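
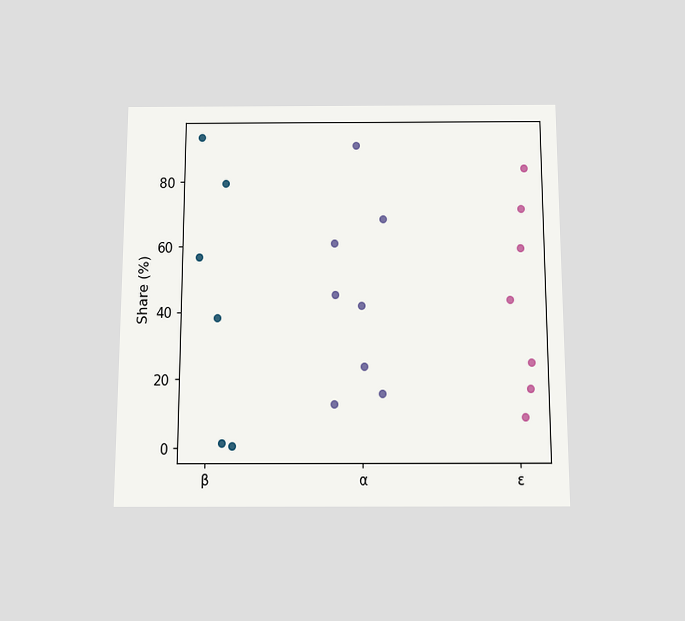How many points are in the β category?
The chart is viewed slightly from below. Counting the markers in the β column gives 6.

6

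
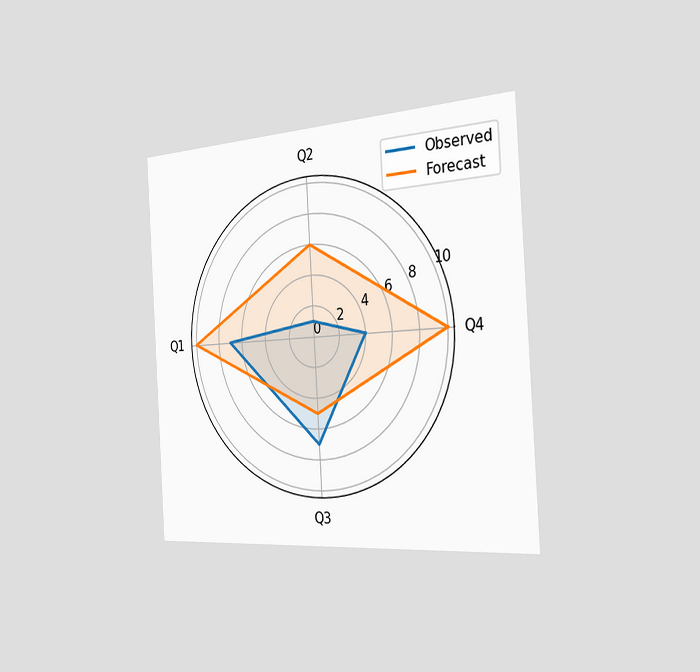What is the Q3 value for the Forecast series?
The chart is tilted about 3° counter-clockwise and viewed slightly from the right. On the Q3 axis, Forecast reaches 5.

5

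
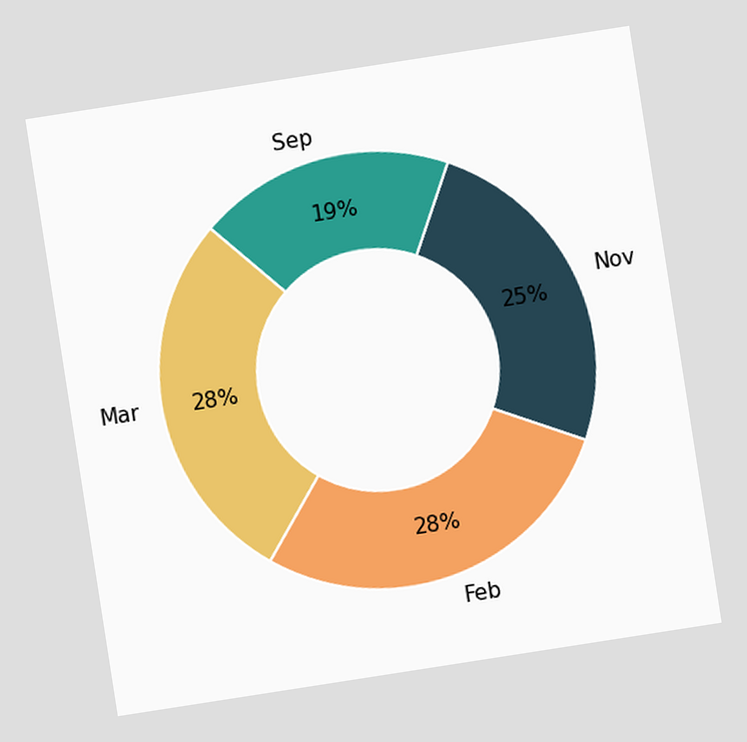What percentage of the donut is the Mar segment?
The chart is tilted about 9° counter-clockwise. The Mar segment takes up 28% of the ring.

28%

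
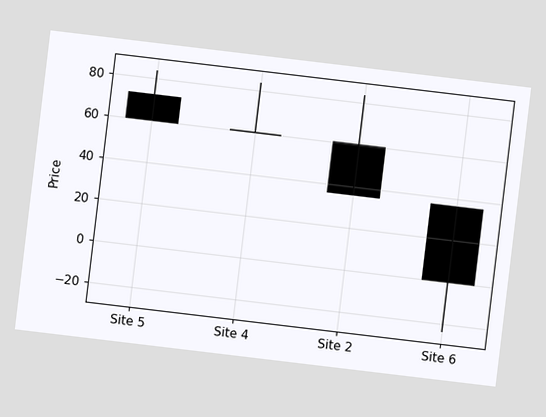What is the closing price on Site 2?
The chart is tilted about 7° clockwise. The Site 2 candle closes at 36.

36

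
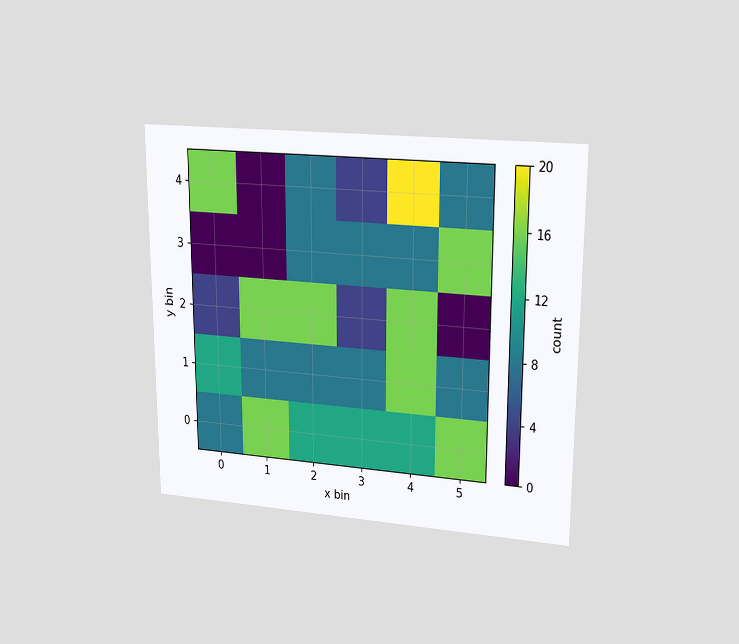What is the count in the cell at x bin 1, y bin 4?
The chart is viewed at a slight angle. Matching the cell (1, 4) against the colorbar gives 0.

0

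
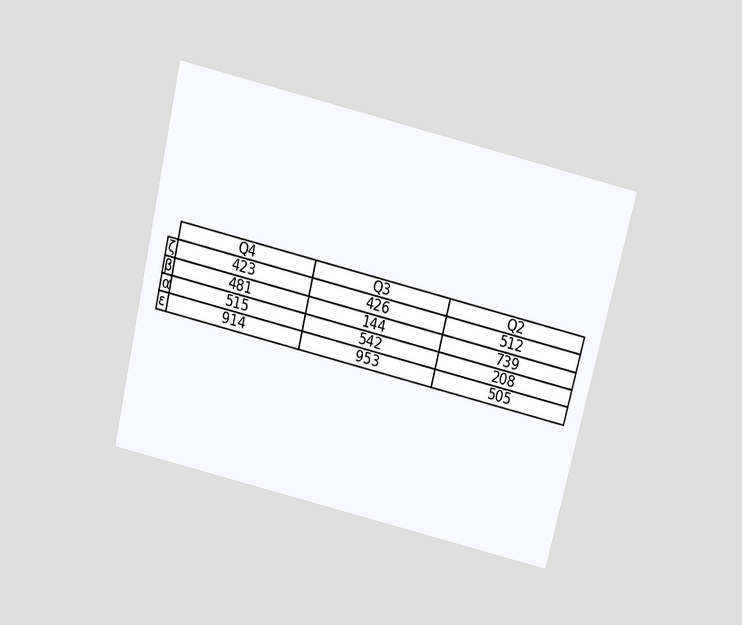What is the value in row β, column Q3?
144

The chart is tilted about 13° clockwise and viewed slightly from above. The (β, Q3) cell reads 144.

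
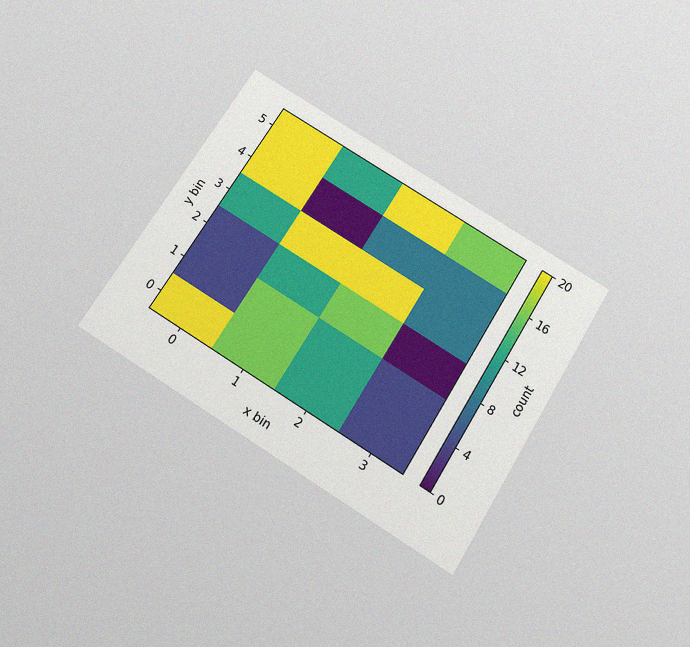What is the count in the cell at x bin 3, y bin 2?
0

The chart is tilted about 32° clockwise and viewed slightly from below, with some photo noise. Matching the cell (3, 2) against the colorbar gives 0.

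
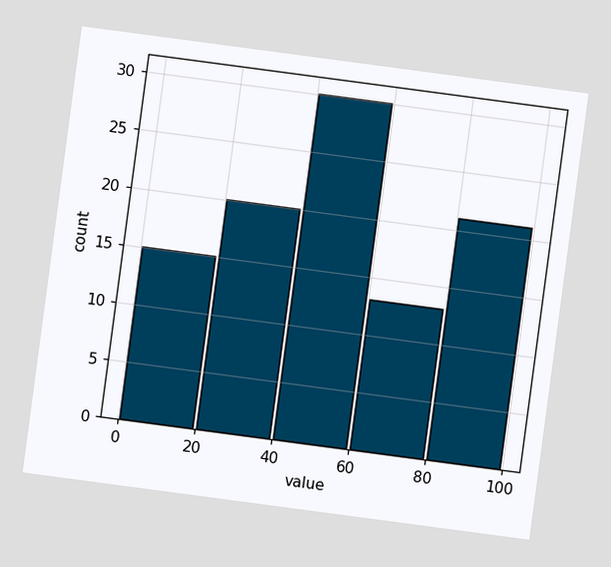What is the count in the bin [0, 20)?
The chart is tilted about 8° clockwise. The [0, 20) bin has height 15.

15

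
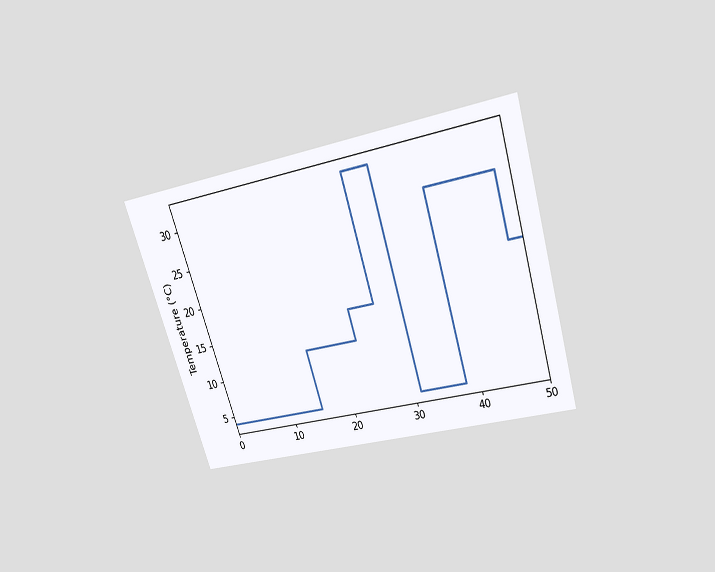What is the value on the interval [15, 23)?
12°C

The chart is tilted about 17° counter-clockwise and viewed slightly from above. On [15, 23) the step sits at 12°C.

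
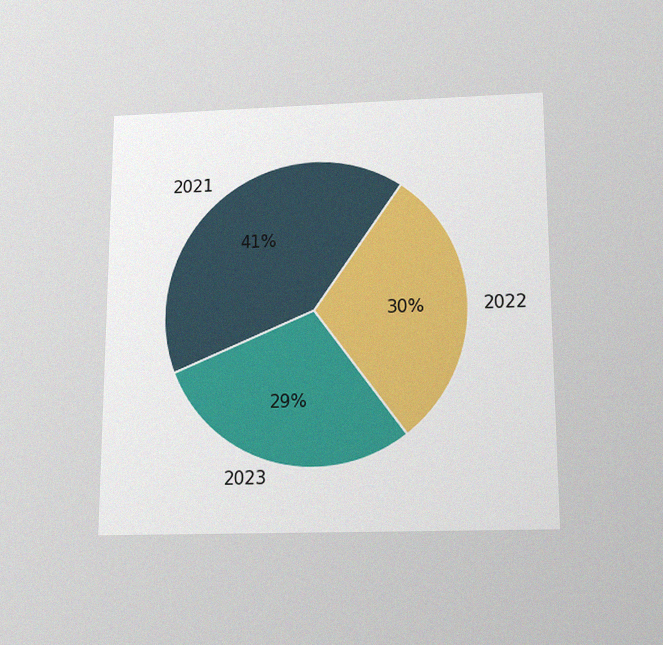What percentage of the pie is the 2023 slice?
29%

The chart is viewed slightly from below, with some photo noise. The 2023 slice takes up 29% of the pie.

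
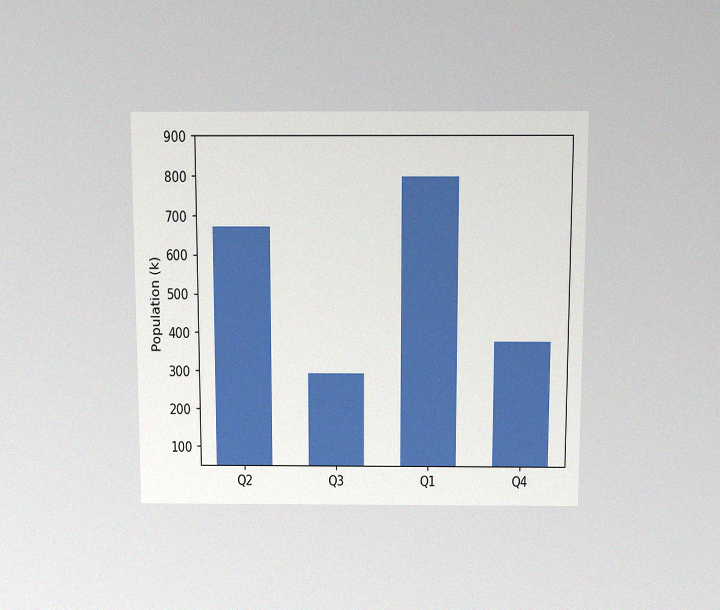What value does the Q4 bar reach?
The chart is viewed slightly from above, with some photo noise. Reading along the chart's y-axis, the Q4 bar reaches 378k.

378k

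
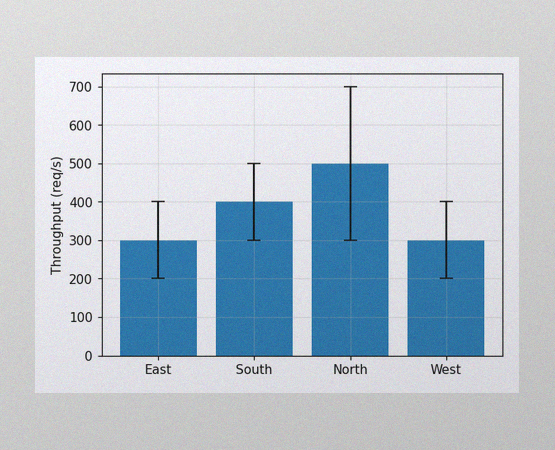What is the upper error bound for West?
400req/s

The image has some photo noise and uneven lighting. The West bar's upper whisker reaches 400req/s.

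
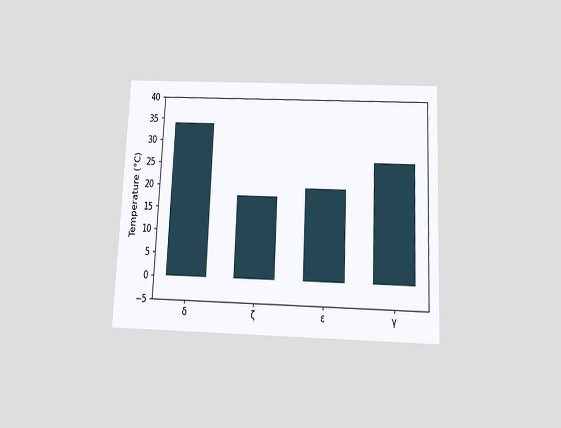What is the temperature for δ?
The chart is tilted about 3° clockwise and viewed slightly from below. Reading along the chart's y-axis, the δ bar reaches 34°C.

34°C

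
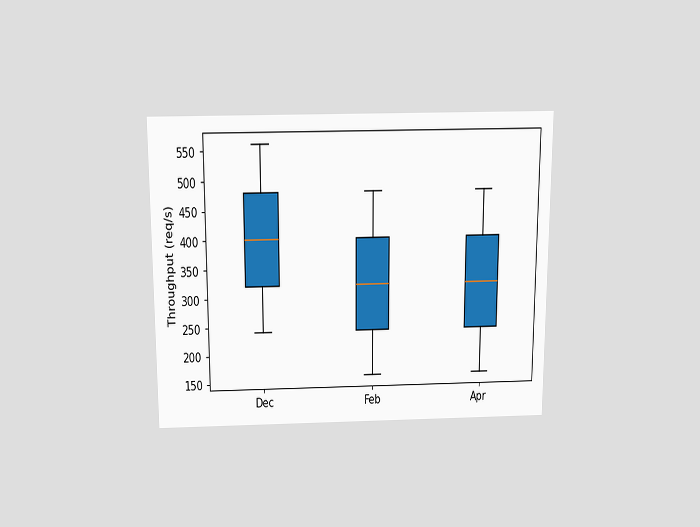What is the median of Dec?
The chart is viewed slightly from above. The median line in the Dec box sits at 400req/s.

400req/s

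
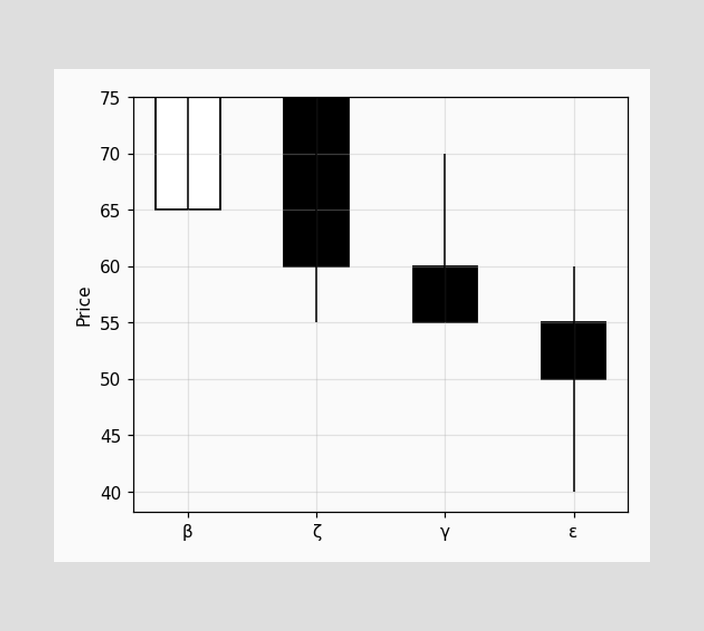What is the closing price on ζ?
The ζ candle closes at 60.

60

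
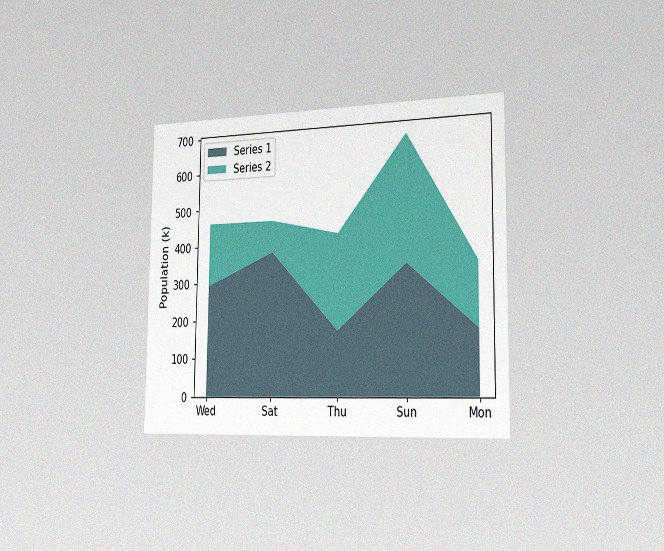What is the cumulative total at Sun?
The chart is viewed slightly from the right, with some photo noise. The stacked total at Sun reaches 672k.

672k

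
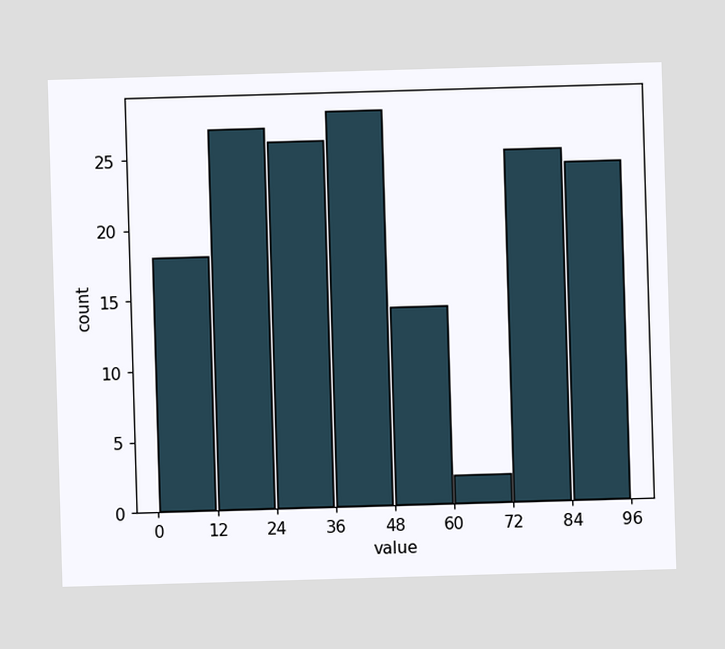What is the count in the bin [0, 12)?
18

The [0, 12) bin has height 18.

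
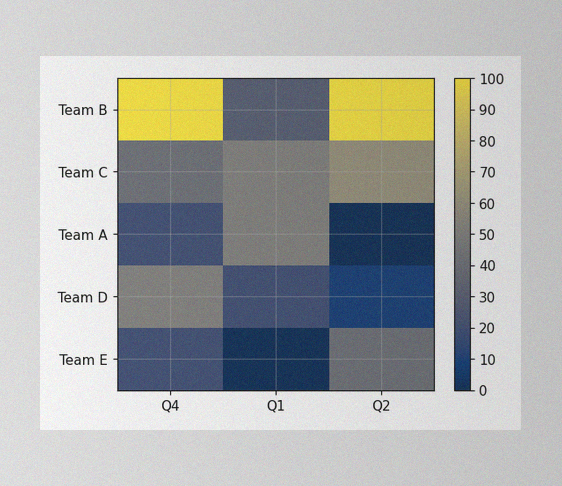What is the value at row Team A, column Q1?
The image has some photo noise and uneven lighting. Matching cell (Team A, Q1) against the colorbar gives 50.

50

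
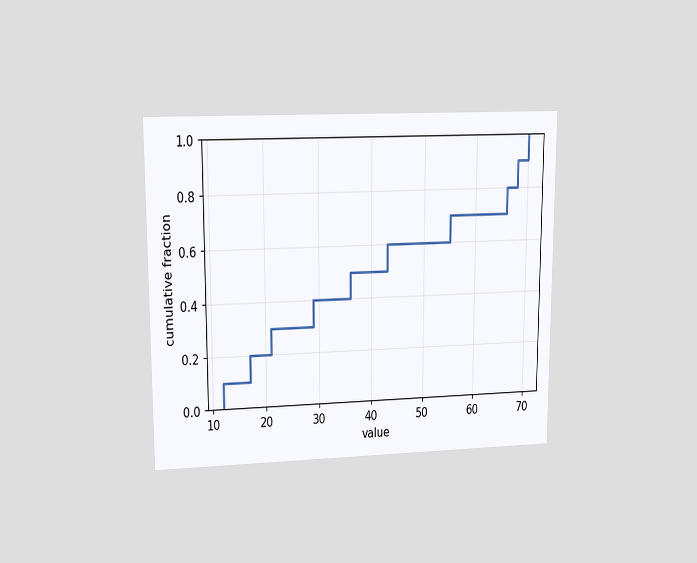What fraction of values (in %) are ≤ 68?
90%

The chart is viewed at a slight angle. At x=68 the ECDF step is at 90%.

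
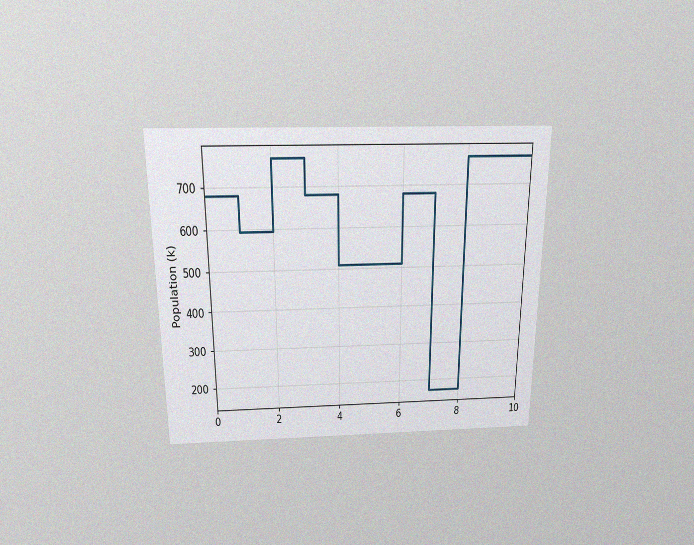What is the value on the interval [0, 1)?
680k

The chart is viewed slightly from above, with some photo noise. On [0, 1) the step sits at 680k.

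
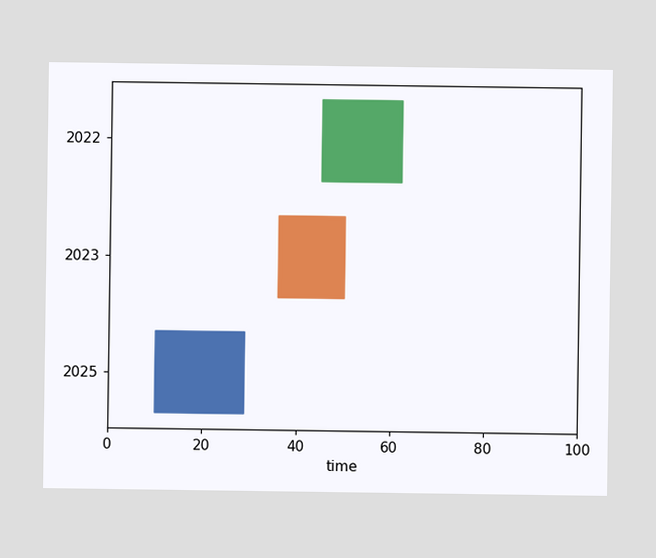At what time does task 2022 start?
45

The 2022 bar begins at t=45.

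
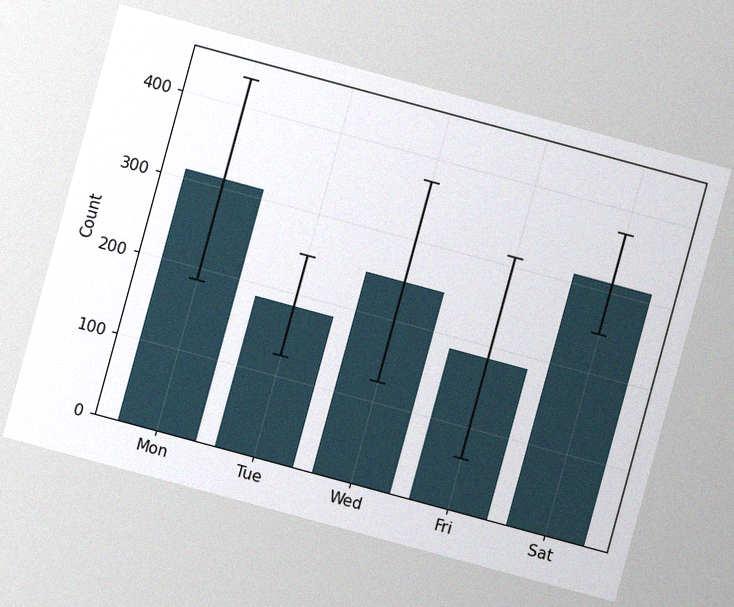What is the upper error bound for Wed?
The chart is tilted about 15° clockwise, with some photo noise. The Wed bar's upper whisker reaches 372.

372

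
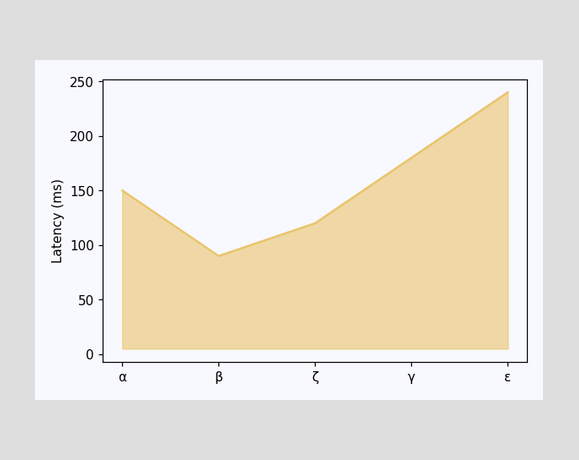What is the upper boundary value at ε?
At ε the upper boundary is at 240ms.

240ms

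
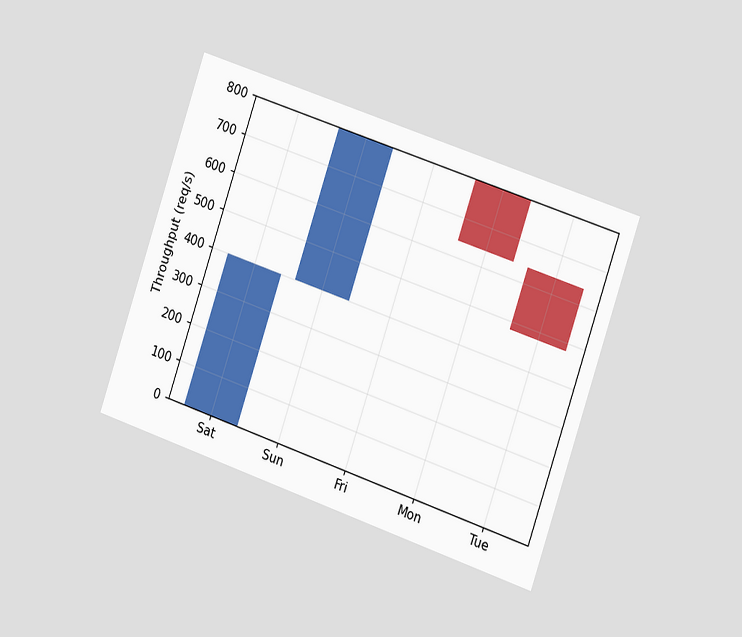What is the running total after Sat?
The chart is tilted about 19° clockwise and viewed slightly from the right. After Sat the running total reaches 400req/s.

400req/s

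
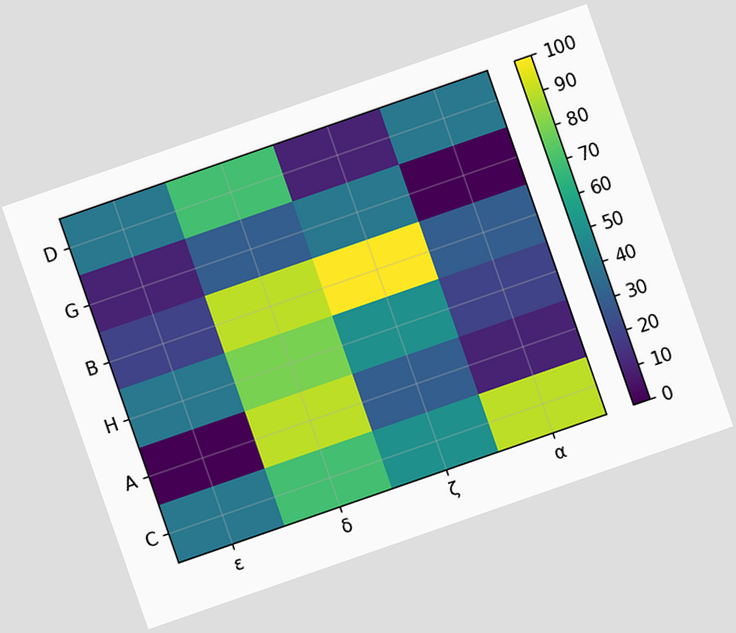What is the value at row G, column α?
0

The chart is tilted about 19° counter-clockwise. Matching cell (G, α) against the colorbar gives 0.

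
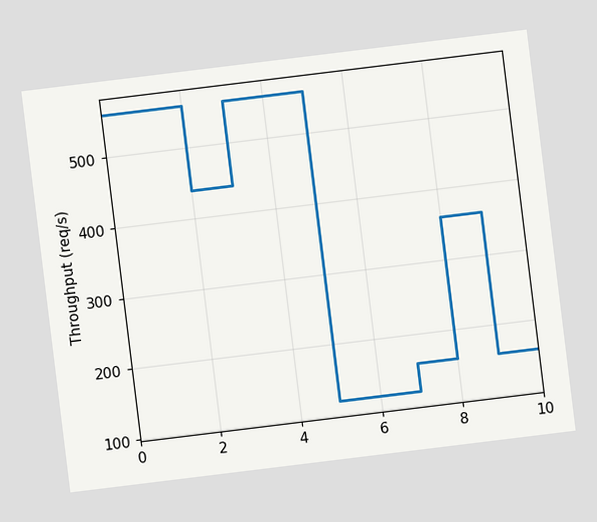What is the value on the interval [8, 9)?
360req/s

The chart is tilted about 7° counter-clockwise. On [8, 9) the step sits at 360req/s.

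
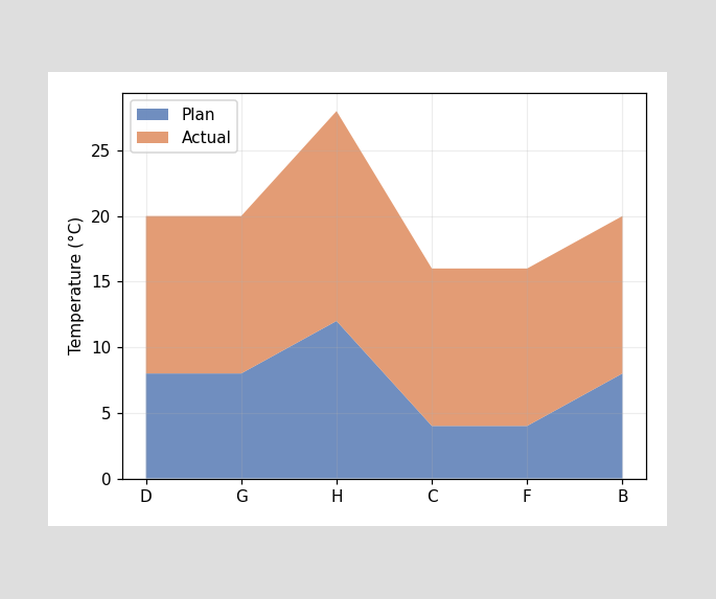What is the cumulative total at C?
The stacked total at C reaches 16°C.

16°C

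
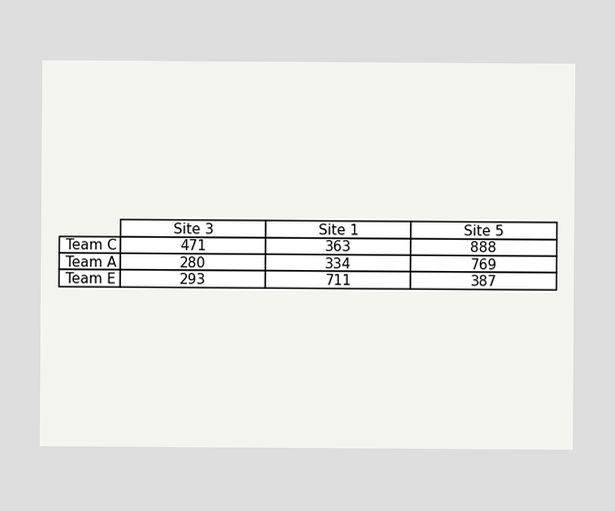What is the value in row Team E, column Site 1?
711

The (Team E, Site 1) cell reads 711.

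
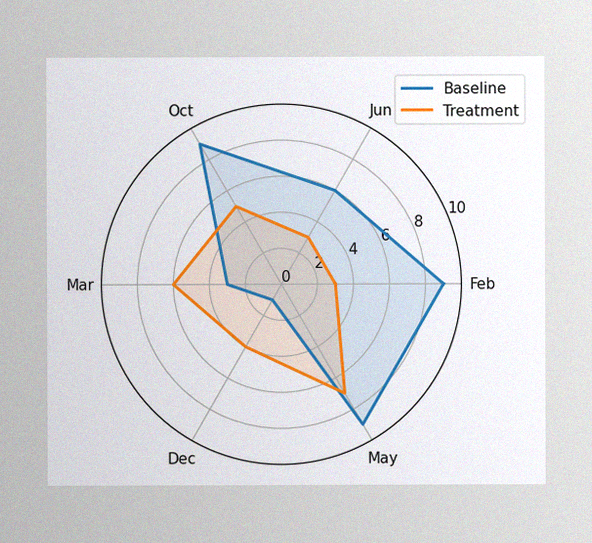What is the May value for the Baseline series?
The image has some photo noise and uneven lighting. On the May axis, Baseline reaches 9.

9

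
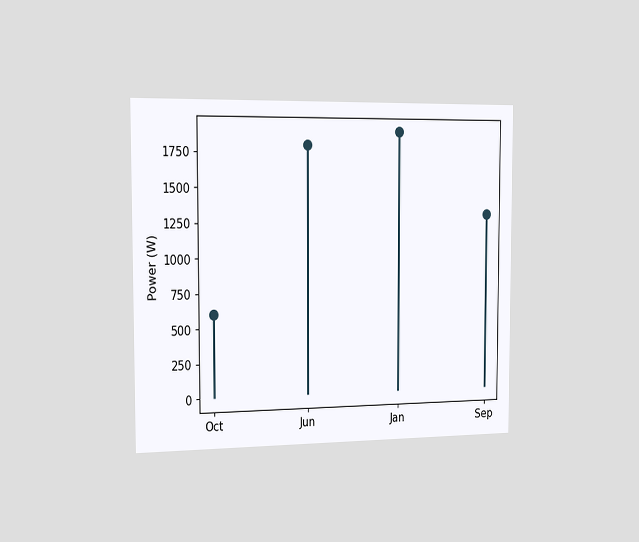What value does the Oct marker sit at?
The chart is viewed slightly from the left. The Oct marker sits at 600W.

600W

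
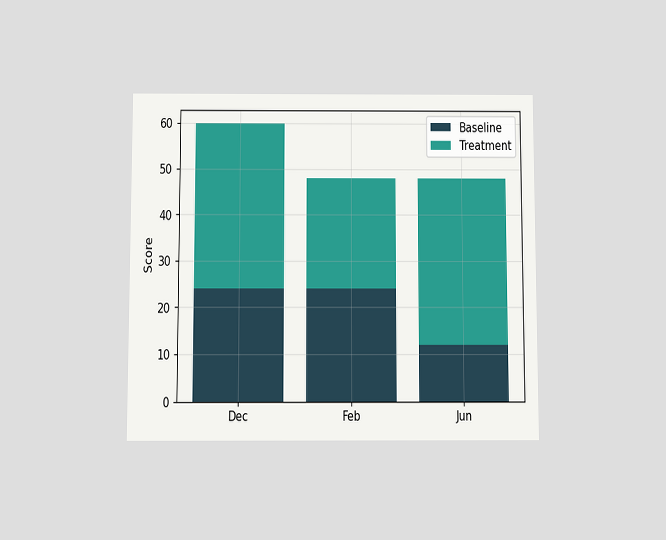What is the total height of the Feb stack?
The chart is viewed slightly from below. The Feb stack's top reaches 48 on the y-axis.

48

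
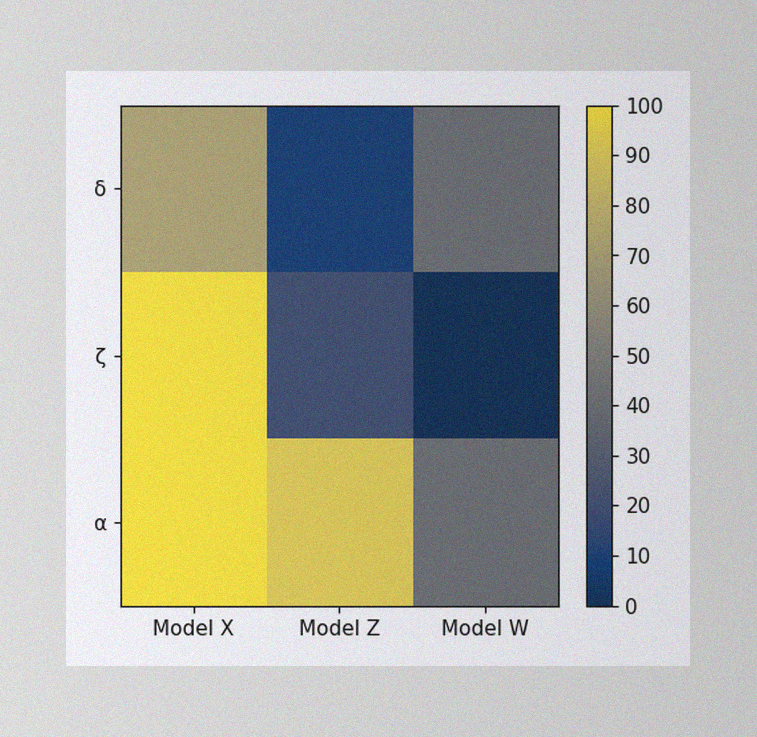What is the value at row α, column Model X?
100

The image has some photo noise and uneven lighting. Matching cell (α, Model X) against the colorbar gives 100.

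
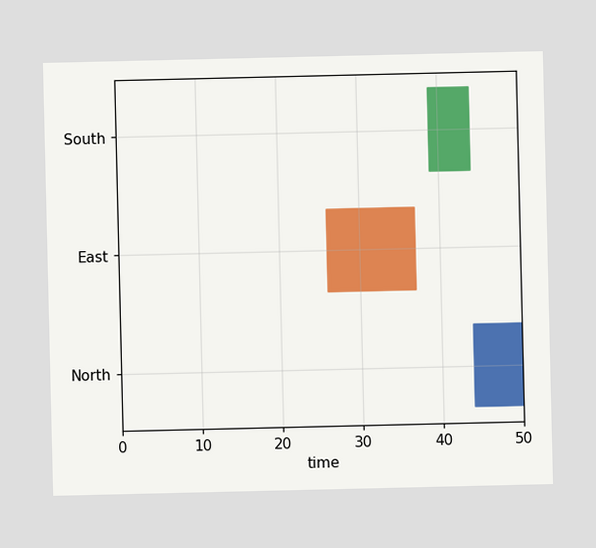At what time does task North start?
The North bar begins at t=44.

44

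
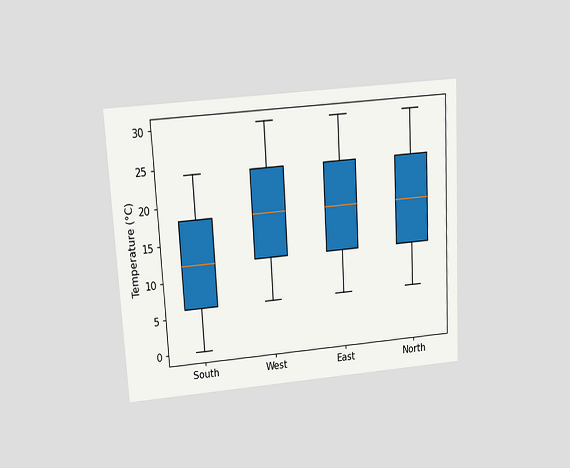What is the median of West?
The chart is tilted about 3° counter-clockwise and viewed slightly from above. The median line in the West box sits at 18°C.

18°C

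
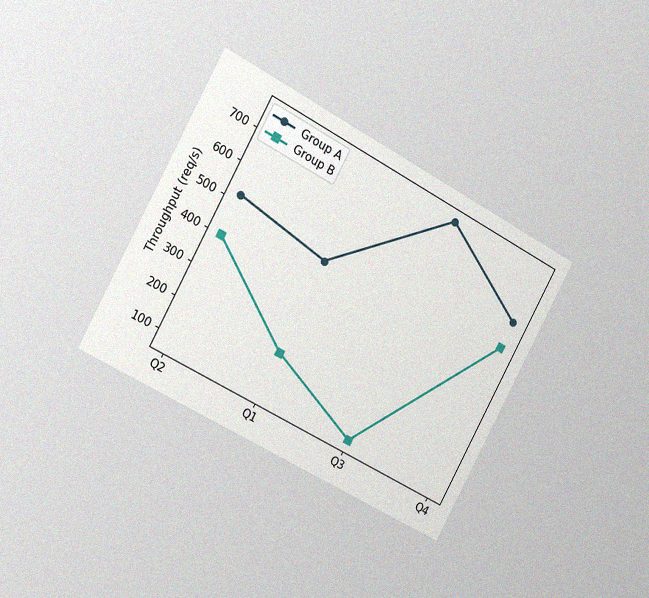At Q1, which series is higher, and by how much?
Group A, by 280req/s

The chart is tilted about 28° clockwise and viewed slightly from the left, with some photo noise. At Q1, Group A sits above the other line by 280req/s.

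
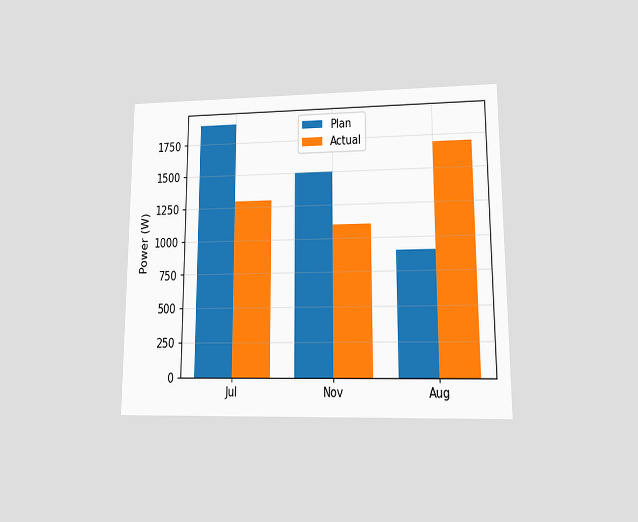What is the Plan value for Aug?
900W

The chart is viewed at a slight angle. The Plan bar at Aug reaches 900W on the y-axis.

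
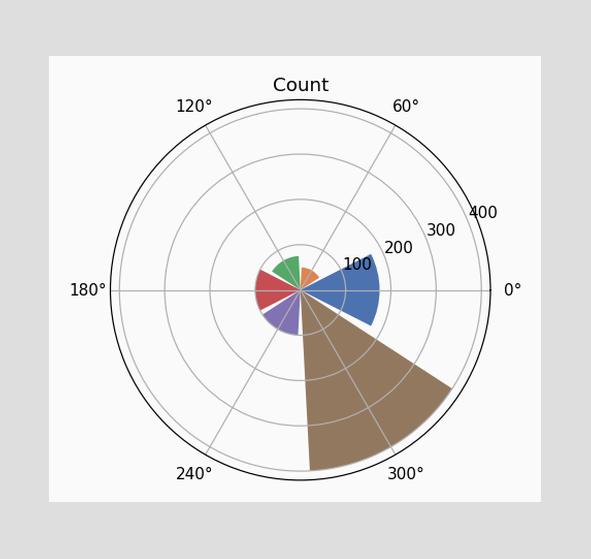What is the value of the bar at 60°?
The bar at 60° reaches 50 on the radial axis.

50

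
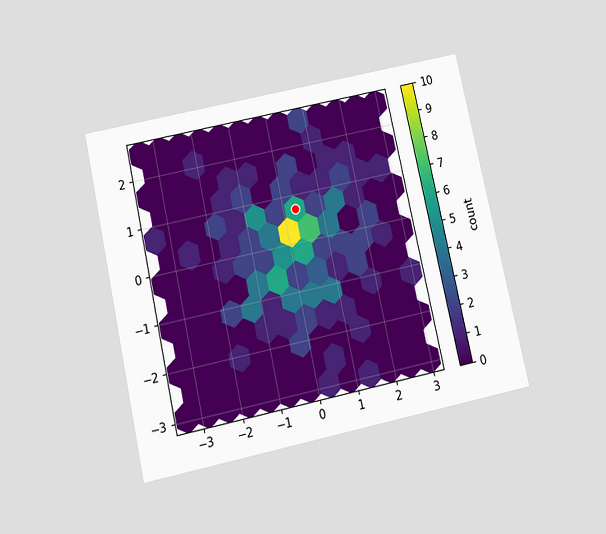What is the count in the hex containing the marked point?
The chart is tilted about 12° counter-clockwise and viewed slightly from below. The marked hex reads 6 on the colorbar.

6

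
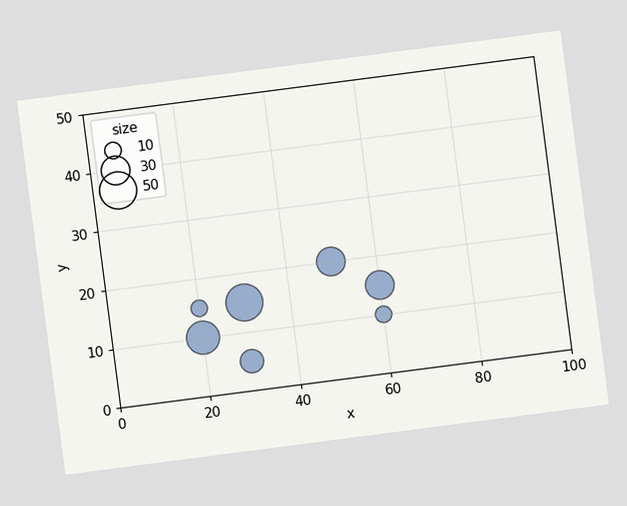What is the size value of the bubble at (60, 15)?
30

The chart is tilted about 7° counter-clockwise. Matching the bubble at (60, 15) against the size legend gives 30.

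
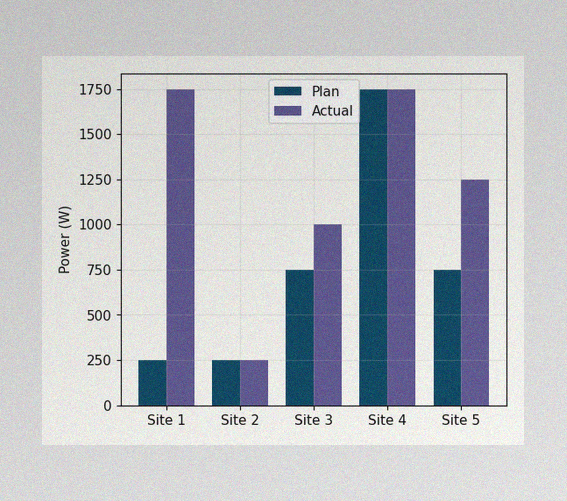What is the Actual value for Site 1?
1750W

The image has some photo noise and uneven lighting. The Actual bar at Site 1 reaches 1750W on the y-axis.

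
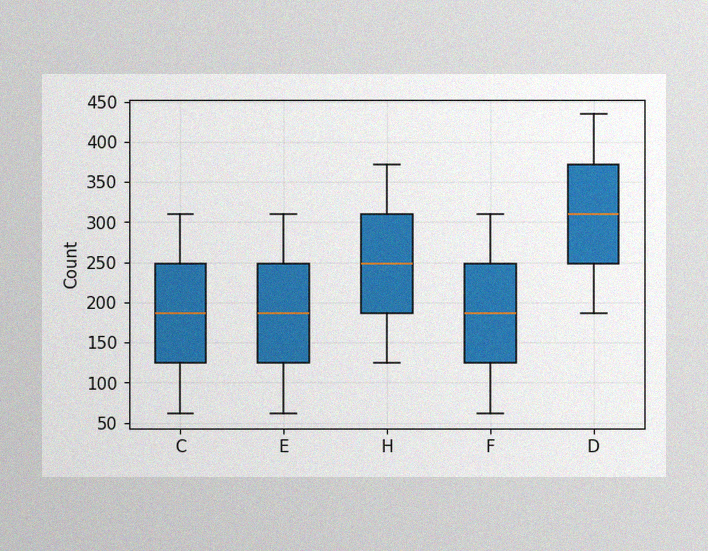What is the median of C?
186

The image has some photo noise and uneven lighting. The median line in the C box sits at 186.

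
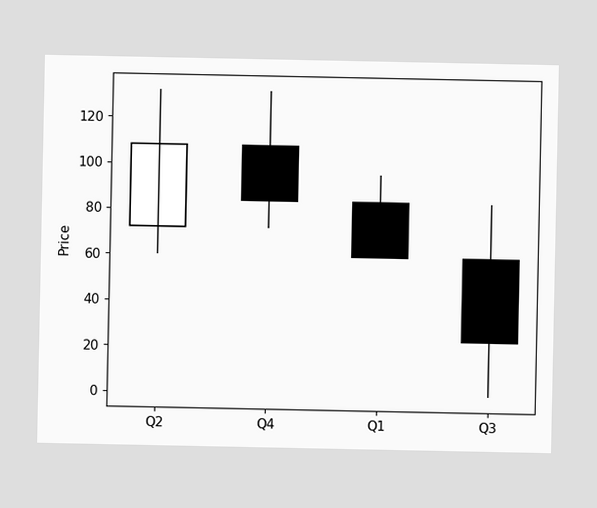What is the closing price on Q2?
108

The Q2 candle closes at 108.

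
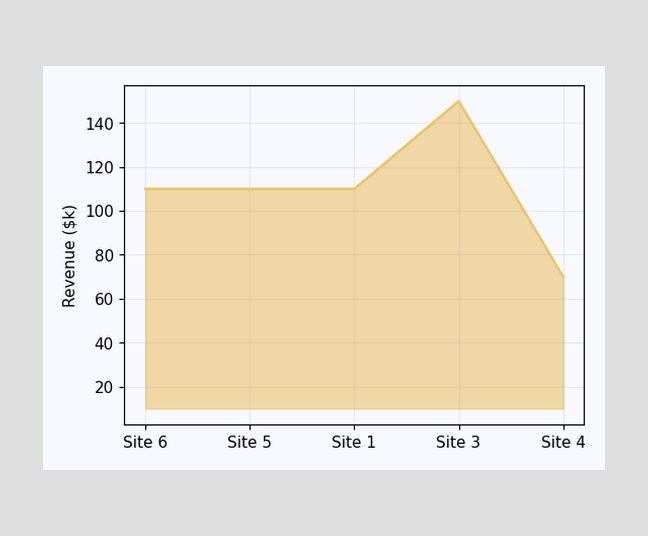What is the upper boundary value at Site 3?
$150k

At Site 3 the upper boundary is at $150k.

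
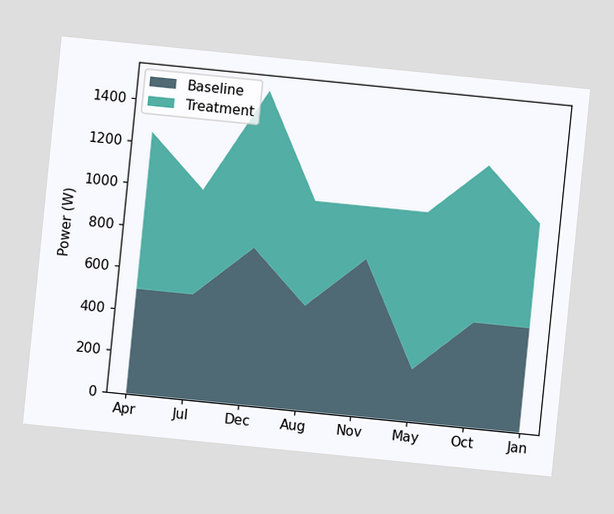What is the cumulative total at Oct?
The chart is tilted about 6° clockwise. The stacked total at Oct reaches 1250W.

1250W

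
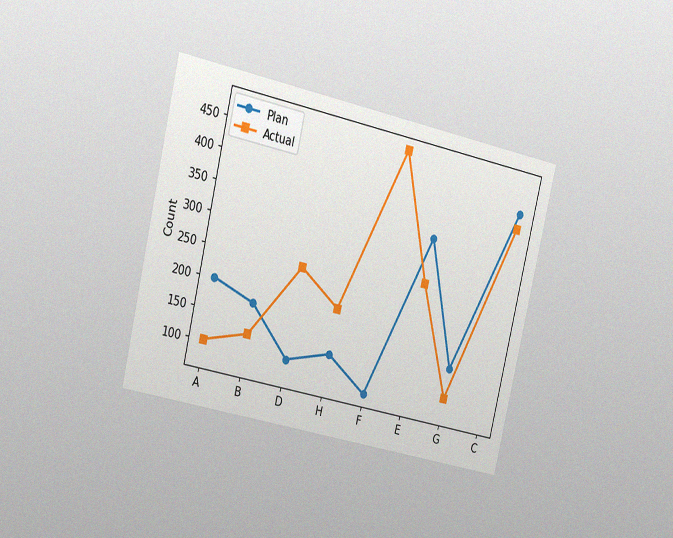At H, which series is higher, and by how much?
The chart is tilted about 13° clockwise and viewed slightly from the left, with some photo noise. At H, Actual sits above the other line by 75.

Actual, by 75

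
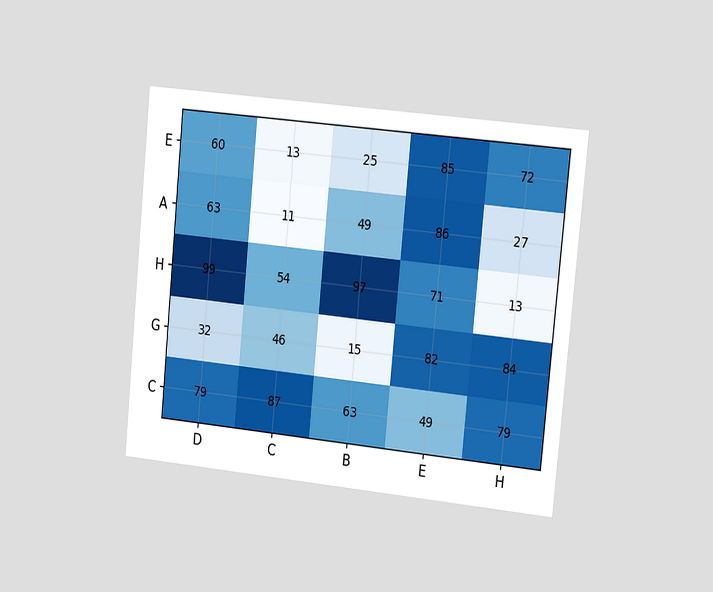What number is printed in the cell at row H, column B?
97

The chart is tilted about 6° clockwise and viewed at a slight angle. The (H, B) cell reads 97.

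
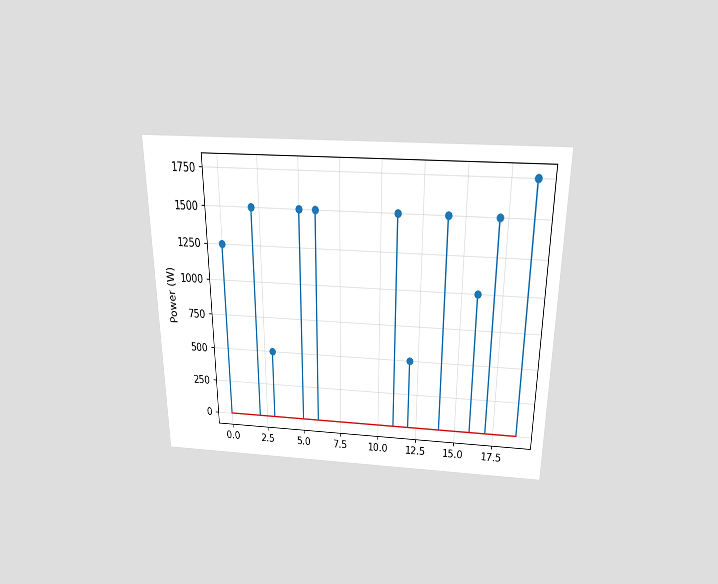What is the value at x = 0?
1250W

The chart is viewed slightly from above. The stem at x=0 reaches 1250W.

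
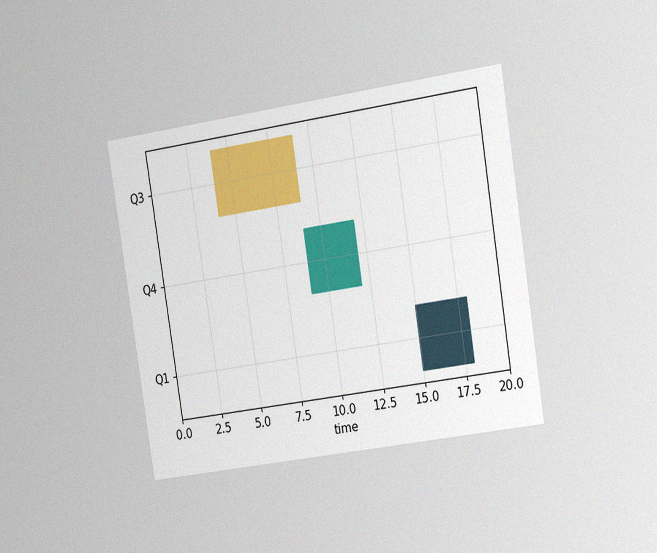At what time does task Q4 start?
9

The chart is tilted about 9° counter-clockwise and viewed slightly from the right, with some photo noise. The Q4 bar begins at t=9.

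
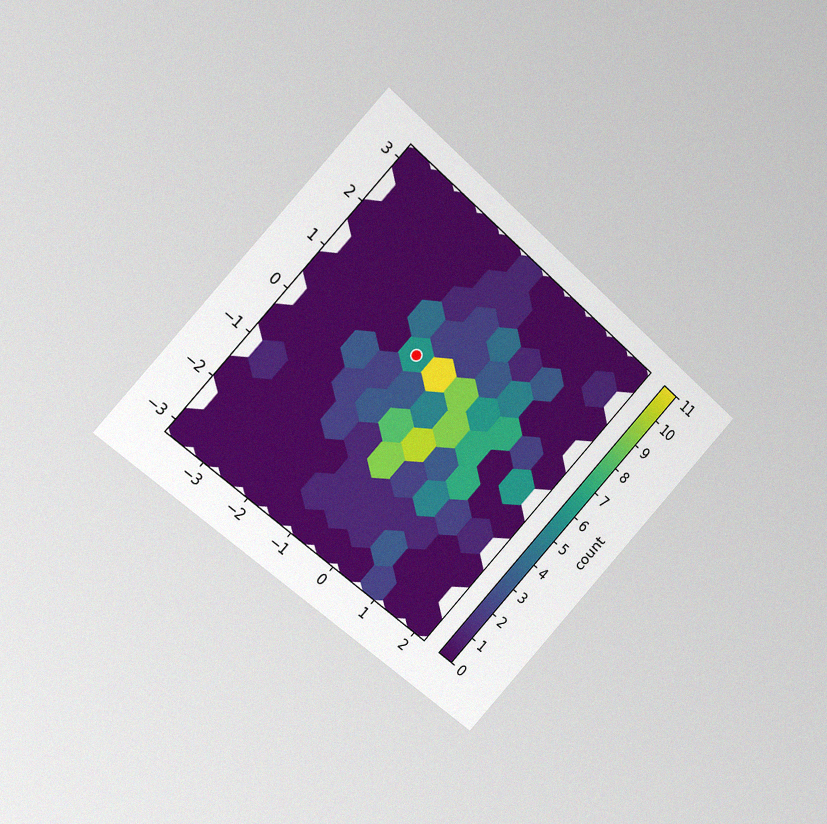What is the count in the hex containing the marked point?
The chart is tilted about 43° clockwise and viewed slightly from the left, with some photo noise. The marked hex reads 6 on the colorbar.

6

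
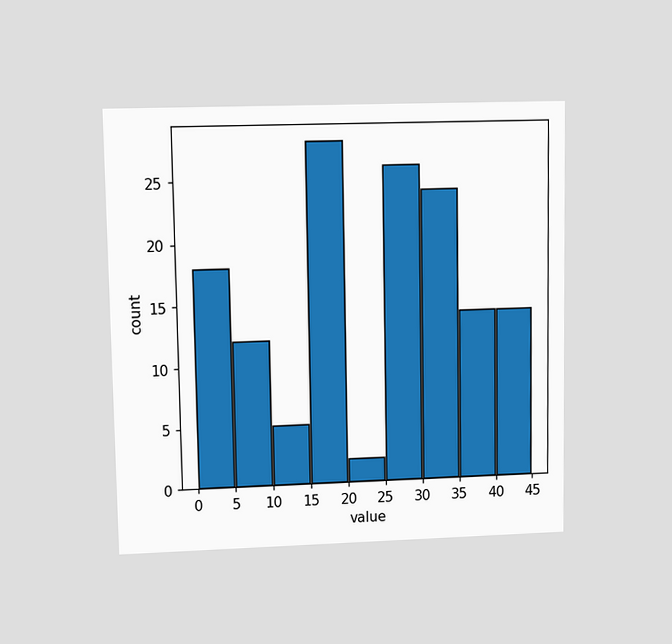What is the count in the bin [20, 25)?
The chart is viewed at a slight angle. The [20, 25) bin has height 2.

2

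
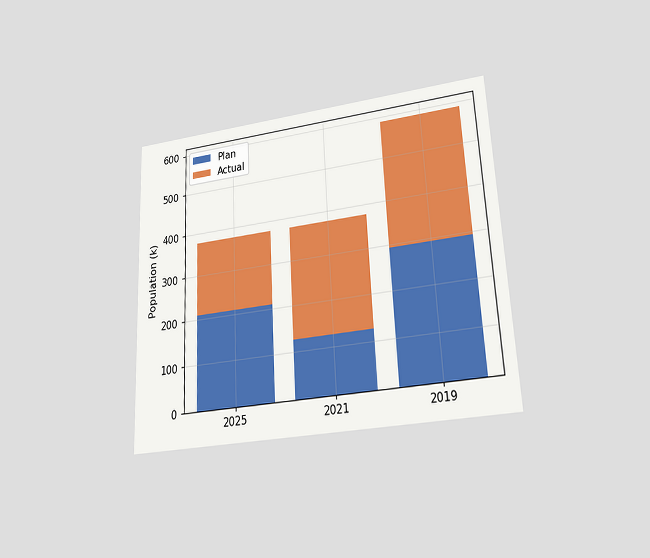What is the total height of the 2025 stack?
The chart is tilted about 3° counter-clockwise and viewed at a slight angle. The 2025 stack's top reaches 378k on the y-axis.

378k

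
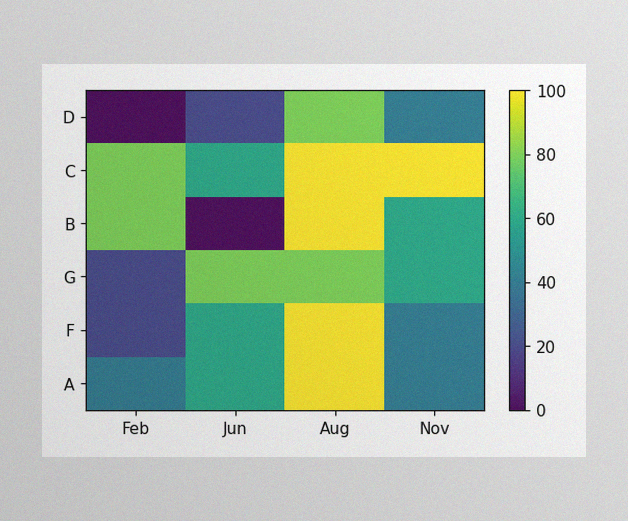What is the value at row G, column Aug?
The image has some photo noise and uneven lighting. Matching cell (G, Aug) against the colorbar gives 80.

80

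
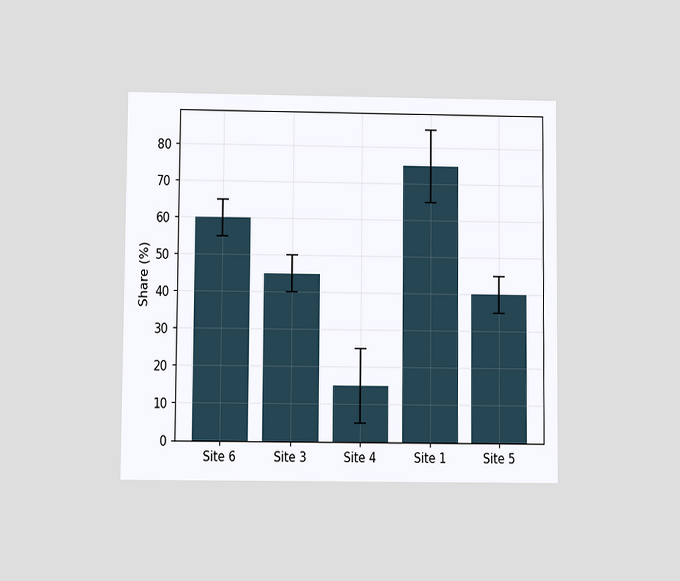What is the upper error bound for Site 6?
65%

The chart is viewed at a slight angle. The Site 6 bar's upper whisker reaches 65%.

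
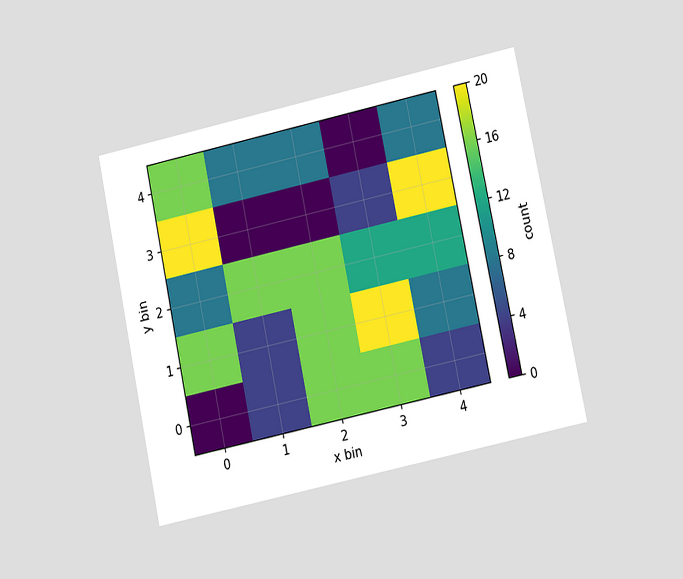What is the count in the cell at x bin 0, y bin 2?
8

The chart is tilted about 12° counter-clockwise and viewed at a slight angle. Matching the cell (0, 2) against the colorbar gives 8.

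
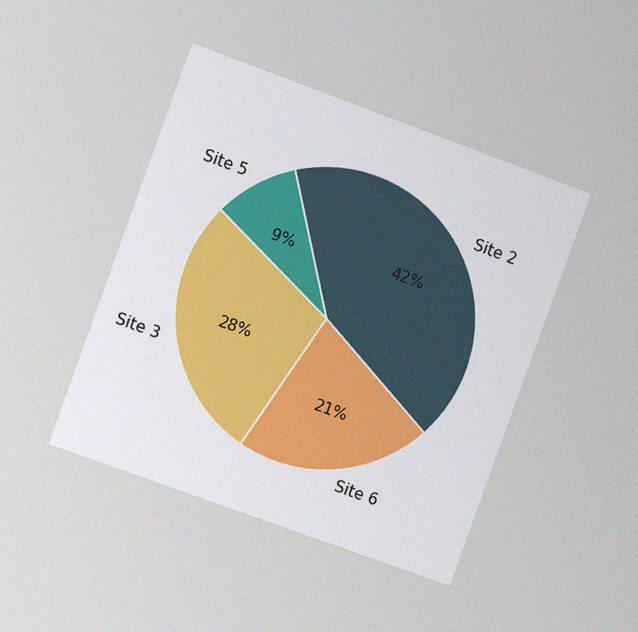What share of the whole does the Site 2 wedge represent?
The chart is tilted about 20° clockwise and viewed at a slight angle, with some photo noise. The Site 2 slice takes up 42% of the pie.

42%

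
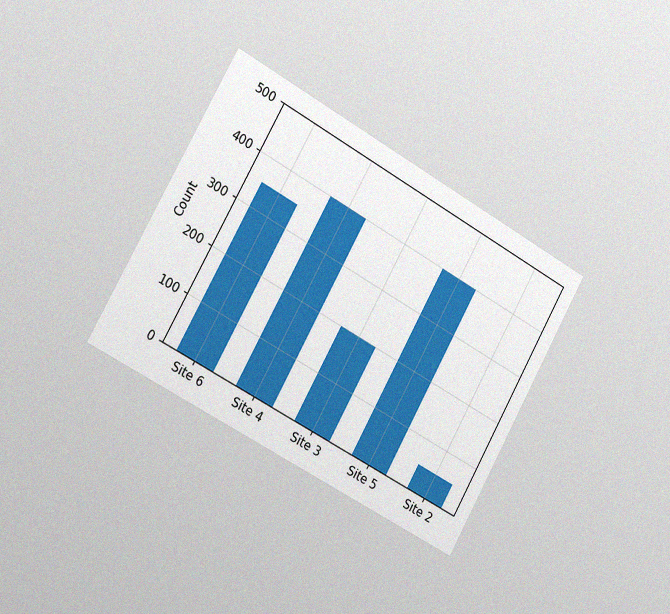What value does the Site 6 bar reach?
350

The chart is tilted about 29° clockwise and viewed slightly from the left, with some photo noise. Reading along the chart's y-axis, the Site 6 bar reaches 350.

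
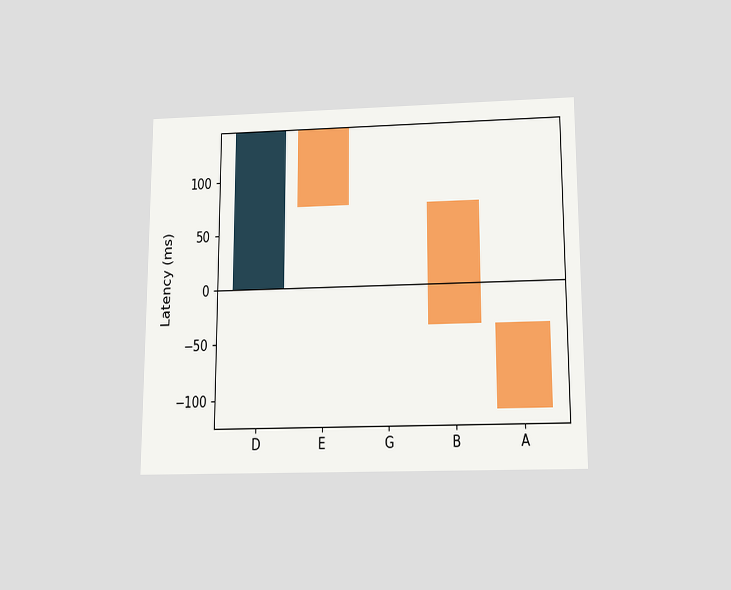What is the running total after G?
The chart is viewed slightly from below. After G the running total reaches 74ms.

74ms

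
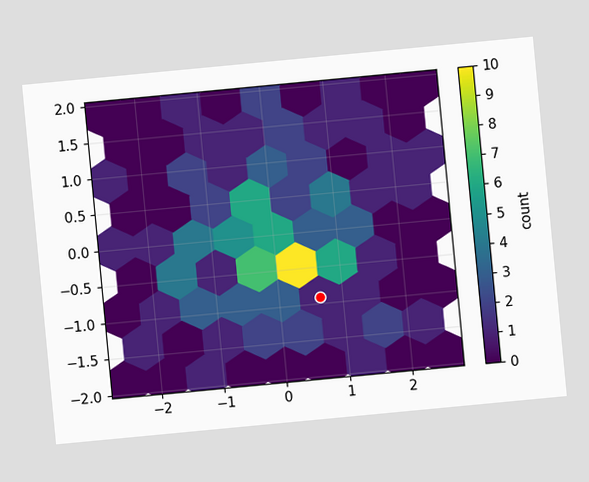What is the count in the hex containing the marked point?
1

The chart is tilted about 5° counter-clockwise. The marked hex reads 1 on the colorbar.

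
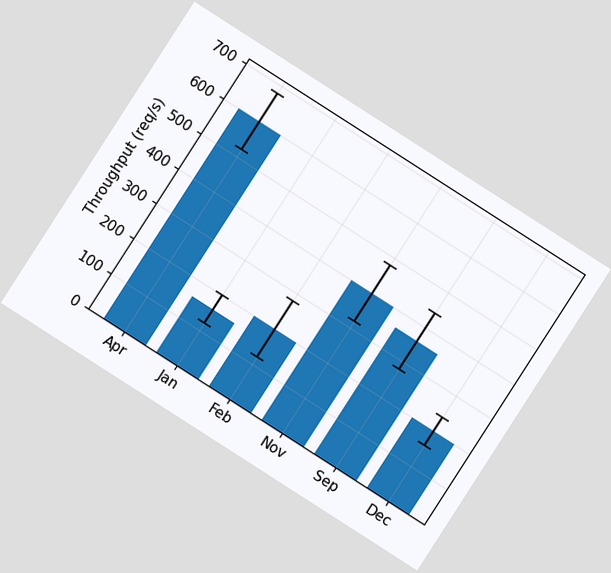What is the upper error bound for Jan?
The chart is tilted about 33° clockwise. The Jan bar's upper whisker reaches 200req/s.

200req/s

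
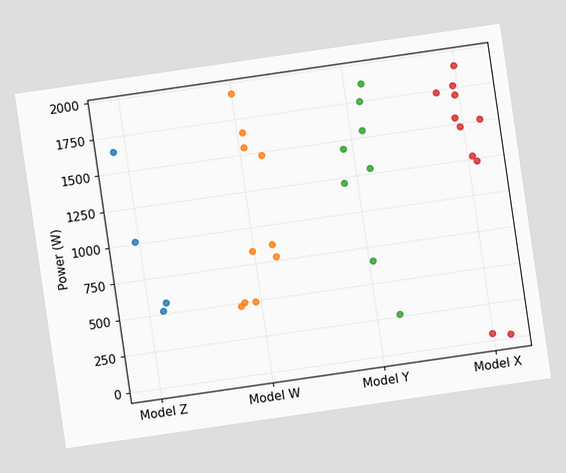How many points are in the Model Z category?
The chart is tilted about 8° counter-clockwise. Counting the markers in the Model Z column gives 4.

4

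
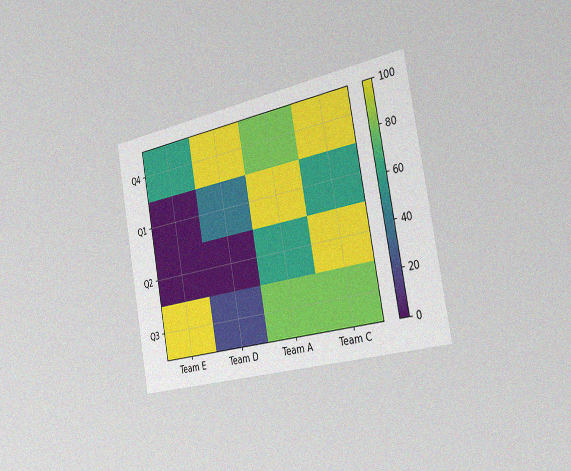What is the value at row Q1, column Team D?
The chart is tilted about 10° counter-clockwise and viewed slightly from the right, with some photo noise. Matching cell (Q1, Team D) against the colorbar gives 40.

40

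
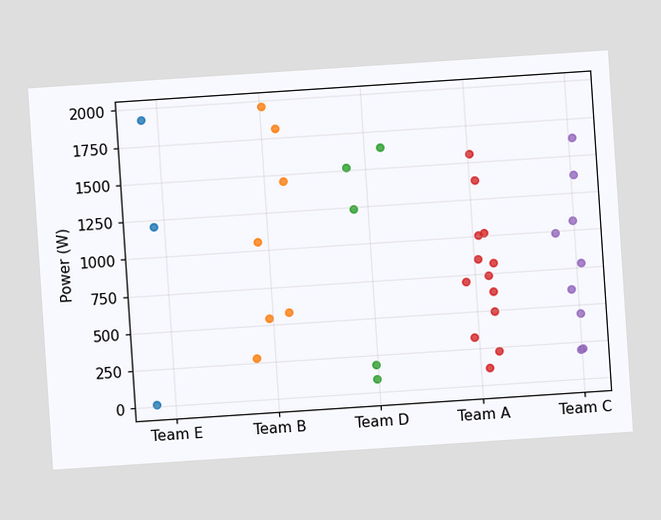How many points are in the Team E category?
3

The chart is tilted about 4° counter-clockwise. Counting the markers in the Team E column gives 3.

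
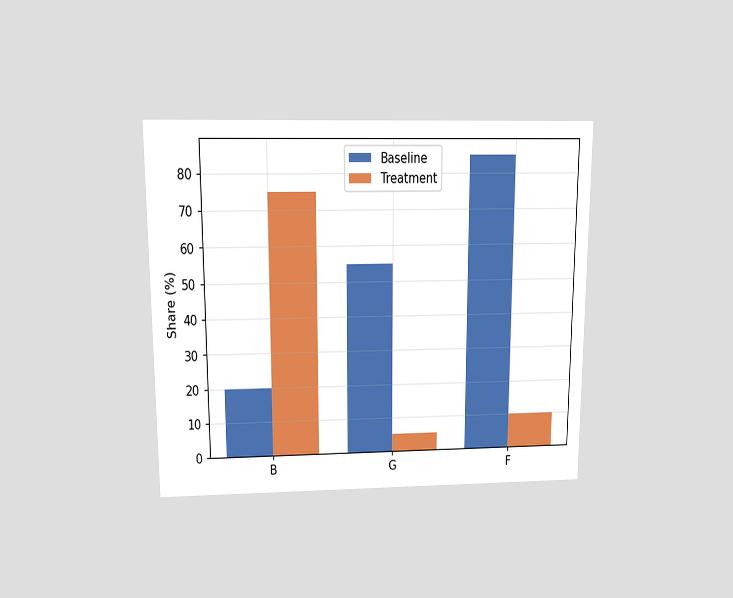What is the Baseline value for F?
The chart is viewed slightly from above. The Baseline bar at F reaches 85% on the y-axis.

85%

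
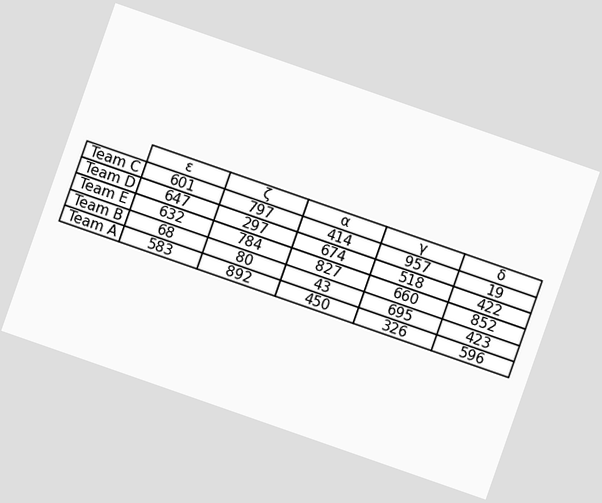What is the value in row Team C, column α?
The chart is tilted about 19° clockwise. The (Team C, α) cell reads 414.

414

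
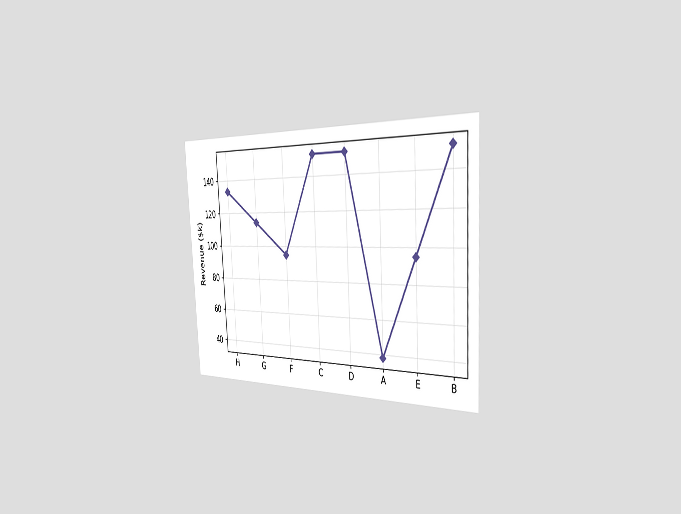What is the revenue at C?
The chart is tilted about 3° counter-clockwise and viewed slightly from the right. At C, the line is at $152k.

$152k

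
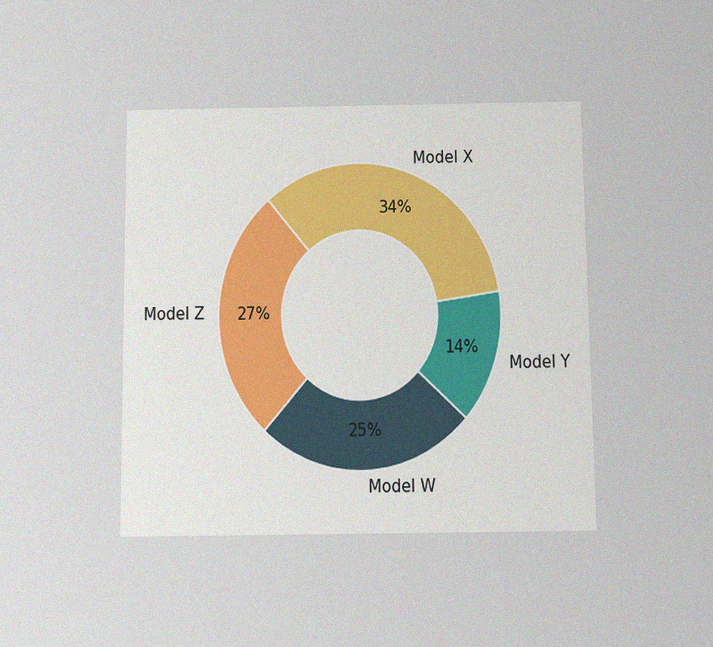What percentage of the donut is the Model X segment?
34%

The chart is viewed slightly from below, with some photo noise. The Model X segment takes up 34% of the ring.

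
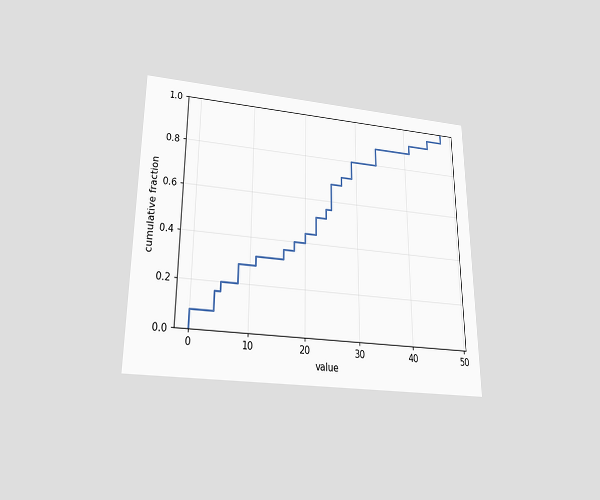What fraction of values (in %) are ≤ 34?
The chart is viewed slightly from below. At x=34 the ECDF step is at 88%.

88%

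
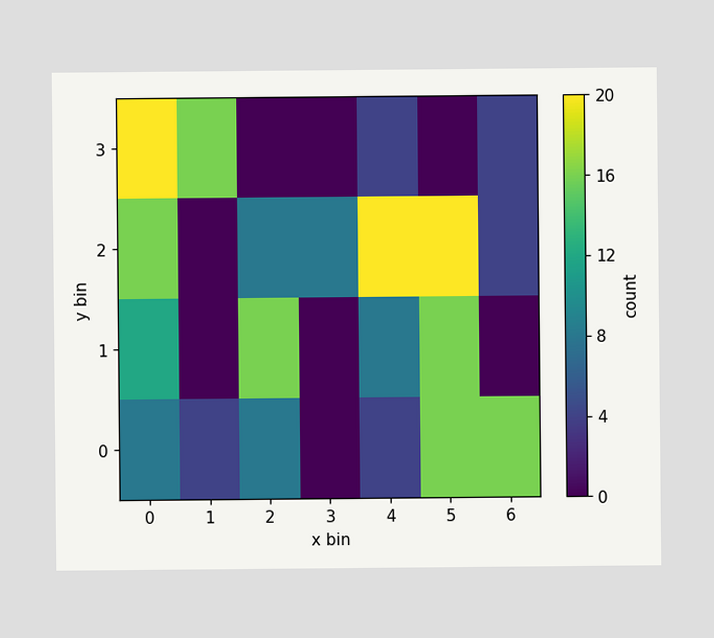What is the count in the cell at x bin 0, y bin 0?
Matching the cell (0, 0) against the colorbar gives 8.

8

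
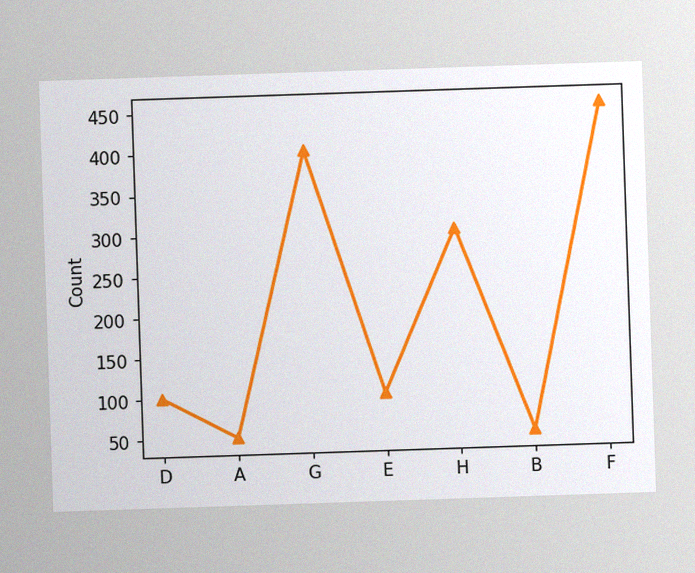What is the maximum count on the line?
The image has some photo noise and uneven lighting. The highest point is at F, and reading across to the y-axis gives 450.

450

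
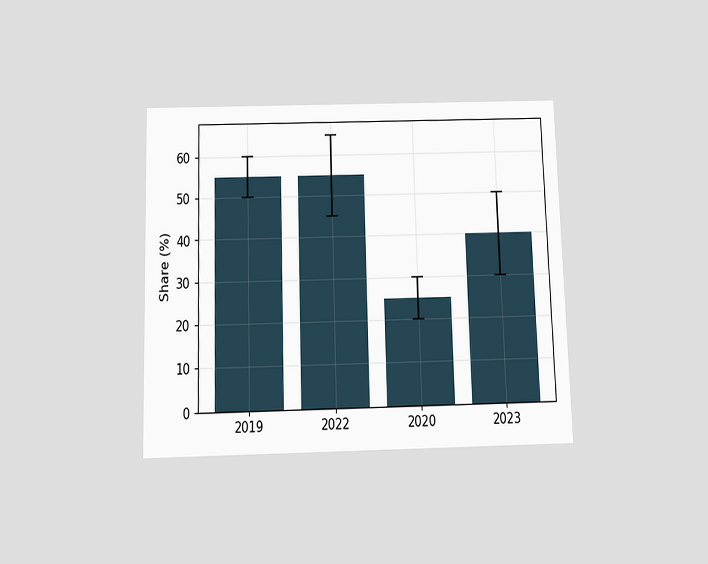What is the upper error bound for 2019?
The chart is viewed slightly from below. The 2019 bar's upper whisker reaches 60%.

60%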